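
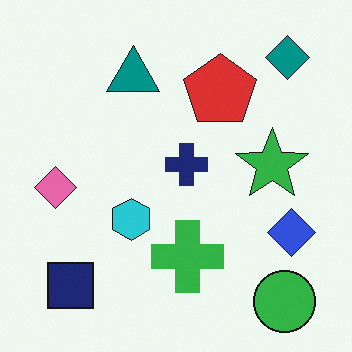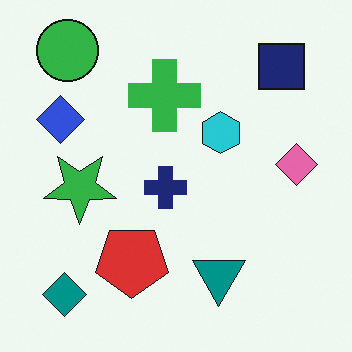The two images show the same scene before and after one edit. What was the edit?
The transformation is: rotated 180°.

The green circle sits in the bottom-right of the first image and the top-left of the second — consistent with a whole-image 180° rotation.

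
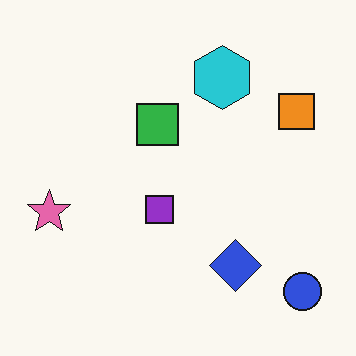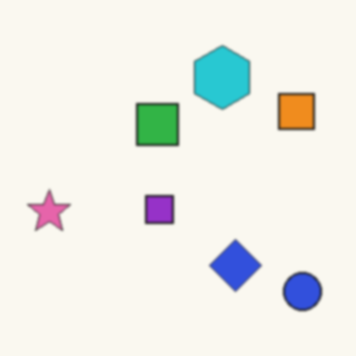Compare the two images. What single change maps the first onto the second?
The image was lightly blurred.

Shape edges and outlines are uniformly softened across the whole image.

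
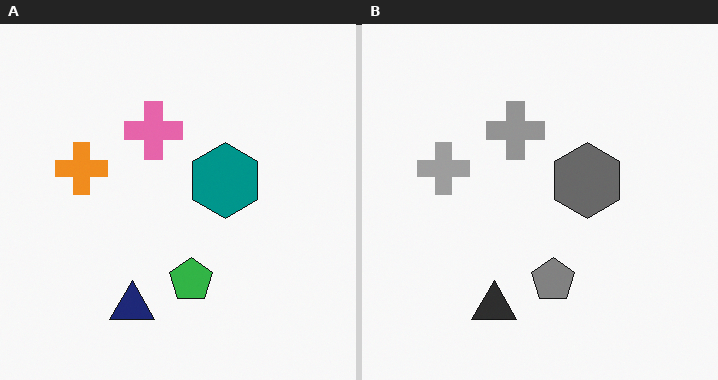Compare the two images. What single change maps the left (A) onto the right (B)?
The right (B) image is the left (A) converted to grayscale.

All color is removed — every shape is now a shade of grey.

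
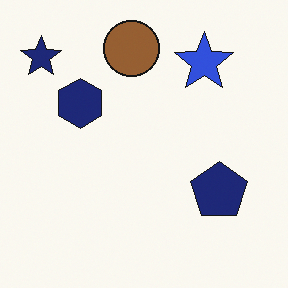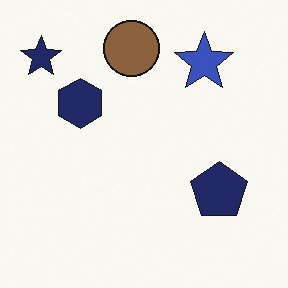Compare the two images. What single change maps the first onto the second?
It was slightly desaturated.

All colors are more muted and greyish — a global saturation change.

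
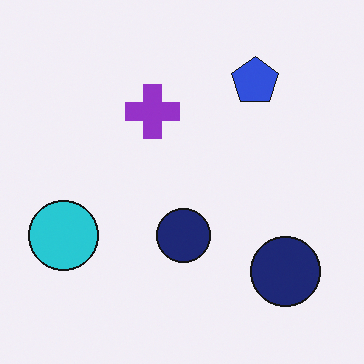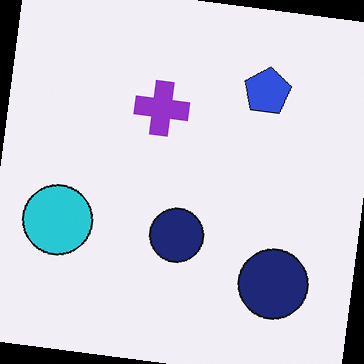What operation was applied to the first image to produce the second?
Rotated clockwise by a few degrees.

Every shape is tilted by the same angle and the image corners show triangular fill wedges — a whole-image rotation by a non-right angle.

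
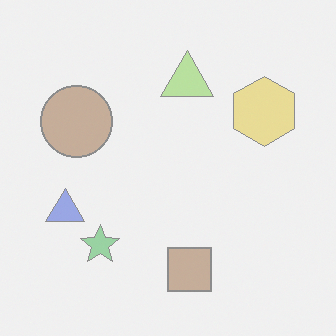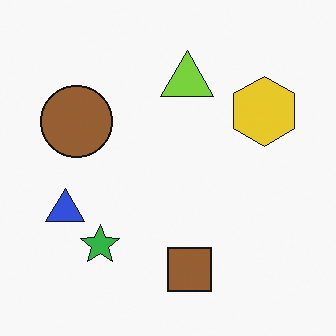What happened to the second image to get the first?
The first image is the second washed out (contrast reduced).

Tones are pushed toward mid-grey across the whole image — a global contrast change.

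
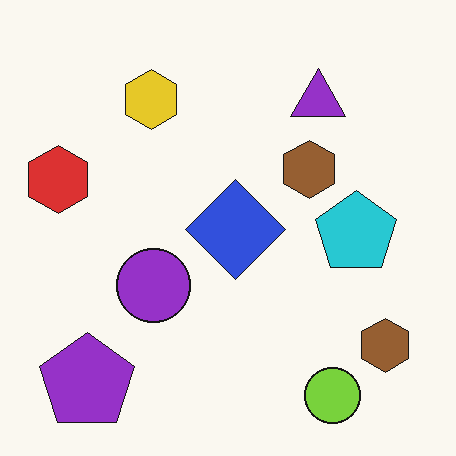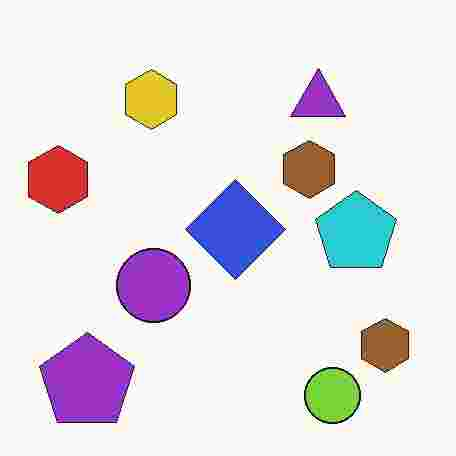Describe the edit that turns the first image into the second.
Heavily JPEG-compressed with obvious blocking artifacts.

Blocky 8×8 compression artifacts appear around shape edges and the flat background shows ringing — characteristic JPEG degradation.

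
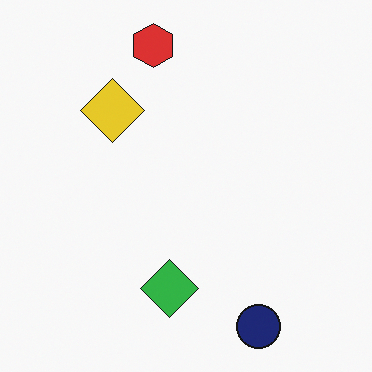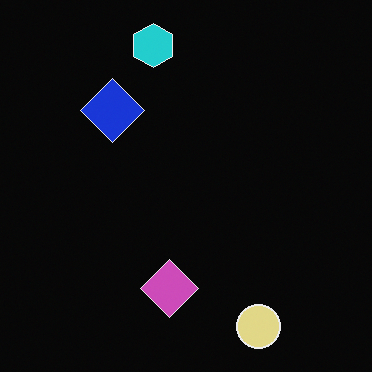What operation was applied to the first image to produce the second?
The image was color-inverted (negative).

The light background has become dark and every shape's color is its complement — a photographic negative.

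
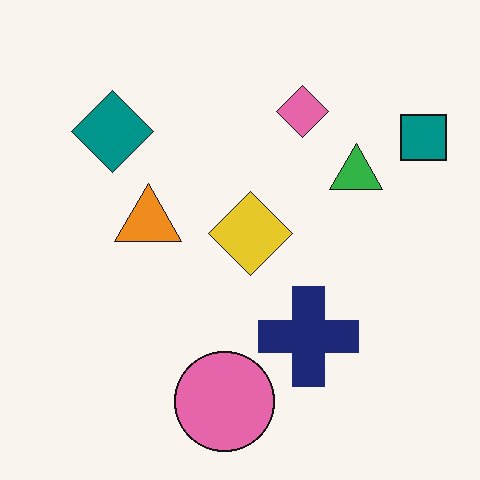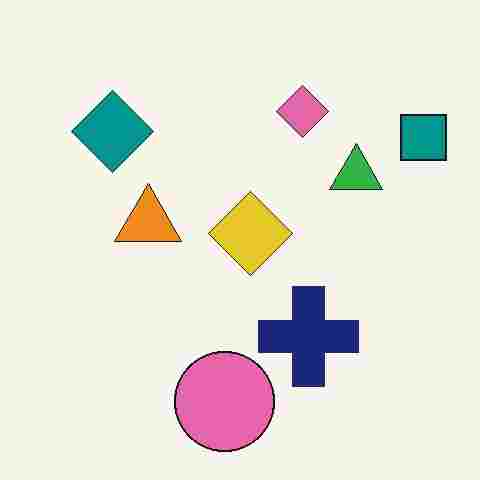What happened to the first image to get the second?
It was degraded with heavy JPEG compression.

Blocky 8×8 compression artifacts appear around shape edges and the flat background shows ringing — characteristic JPEG degradation.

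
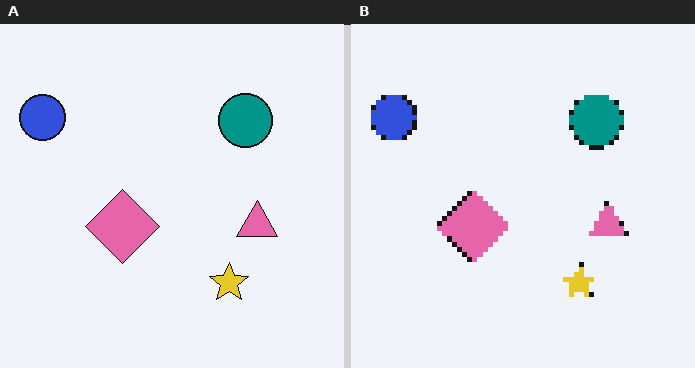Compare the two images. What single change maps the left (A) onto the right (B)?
The image was lightly pixelated (a mild mosaic effect).

Shapes are reduced to large square blocks; fine edges and outlines are lost — a downscale-then-upscale (mosaic) effect.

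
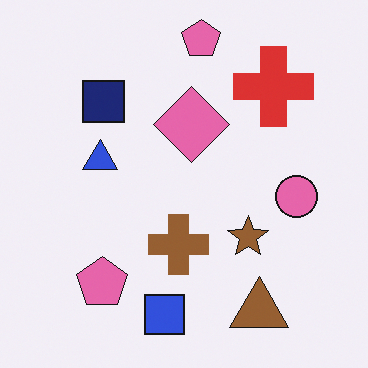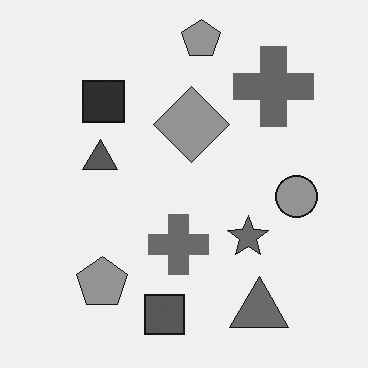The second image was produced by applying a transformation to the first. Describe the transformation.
This is the original image converted to grayscale.

All color is removed — every shape is now a shade of grey.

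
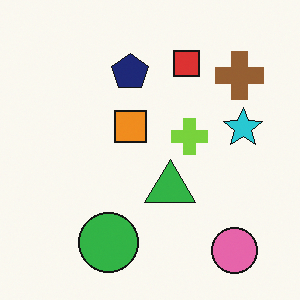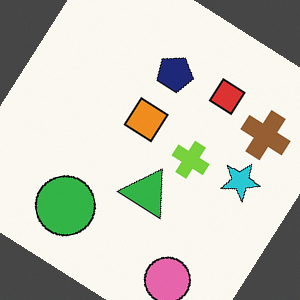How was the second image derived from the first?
Rotated clockwise by a large amount — several tens of degrees.

Every shape is tilted by the same angle and the image corners show triangular fill wedges — a whole-image rotation by a non-right angle.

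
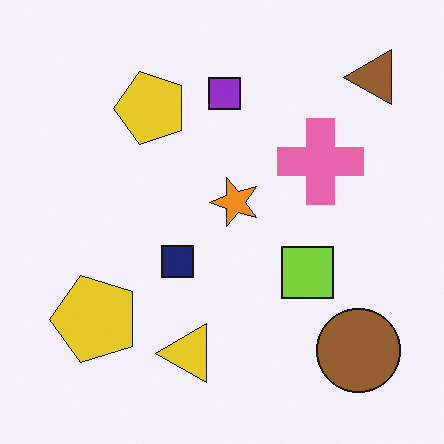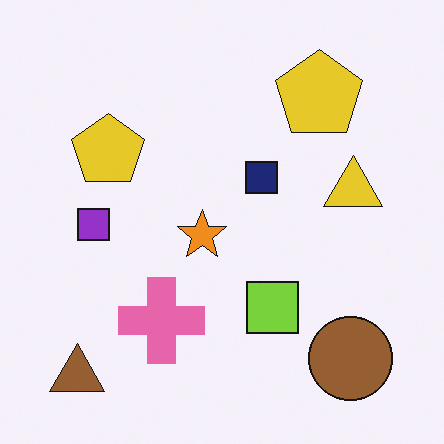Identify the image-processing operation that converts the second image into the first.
The first image is the second transposed (reflected across the top-left ↔ bottom-right diagonal).

Shapes have swapped their row and column positions — what was in the top-right is now in the bottom-left — a diagonal reflection.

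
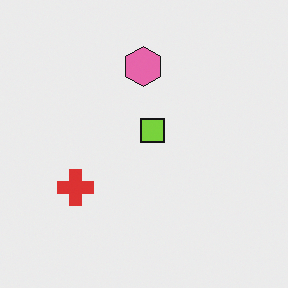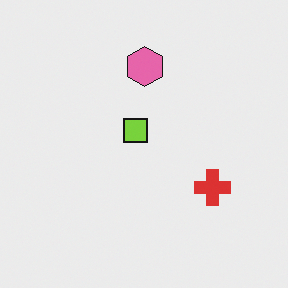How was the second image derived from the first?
This is the original image flipped horizontally (left ↔ right).

The red cross is in the left of the first image and the right of the second — shapes on opposite sides of the vertical midline have swapped in a mirror flip.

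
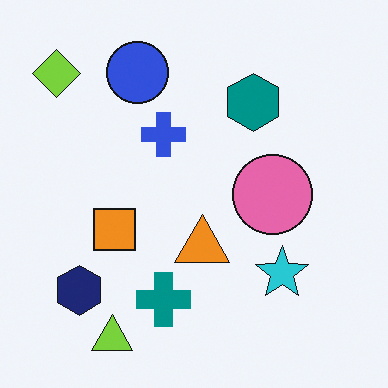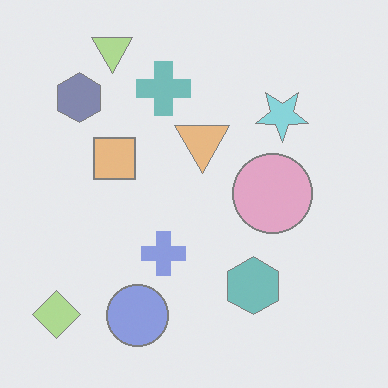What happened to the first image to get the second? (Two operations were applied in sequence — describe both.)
Flipped vertically (top ↔ bottom), then washed out (contrast reduced).

The lime triangle is in the bottom-left of the first image and the top-left of the second — shapes on opposite sides of the horizontal midline have swapped in a mirror flip. Tones are pushed toward mid-grey across the whole image — a global contrast change.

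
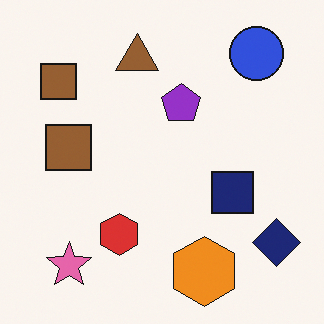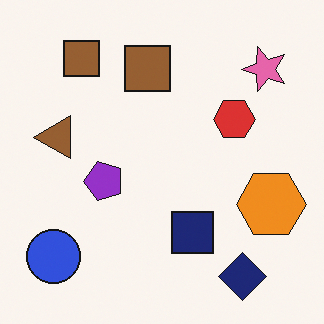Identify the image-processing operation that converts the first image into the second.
The image was transposed (reflected across the top-left ↔ bottom-right diagonal).

Shapes have swapped their row and column positions — what was in the top-right is now in the bottom-left — a diagonal reflection.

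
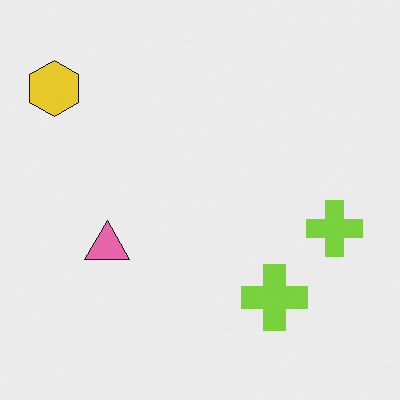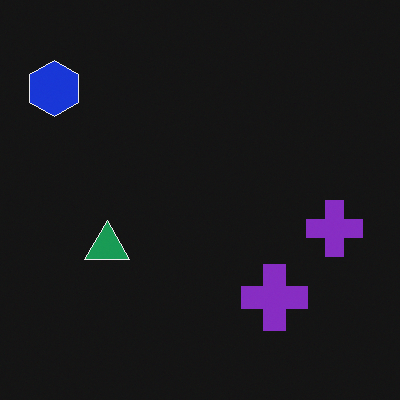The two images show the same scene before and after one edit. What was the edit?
Color-inverted (negative).

The light background has become dark and every shape's color is its complement — a photographic negative.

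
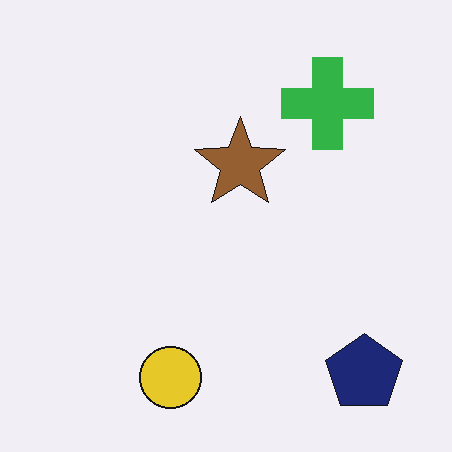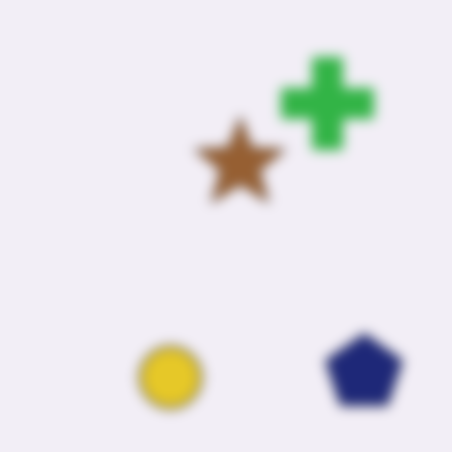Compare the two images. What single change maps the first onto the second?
The second image is the first strongly gaussian-blurred.

Shape edges and outlines are uniformly softened across the whole image.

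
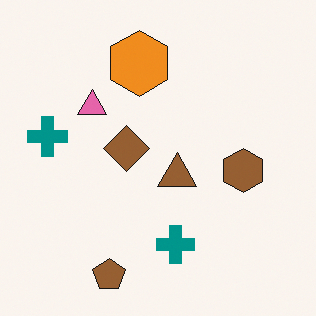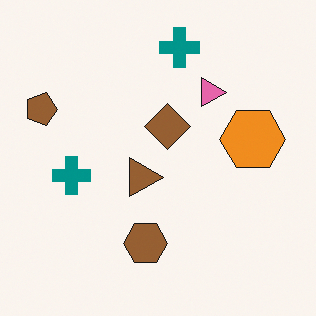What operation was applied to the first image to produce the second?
The second image is the first rotated 90° clockwise.

The brown pentagon sits in the bottom of the first image and the left of the second — consistent with a whole-image 90° clockwise rotation.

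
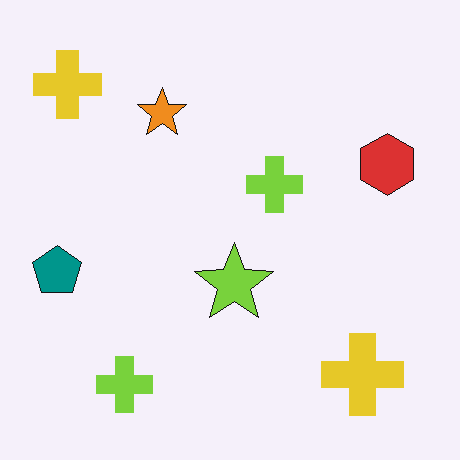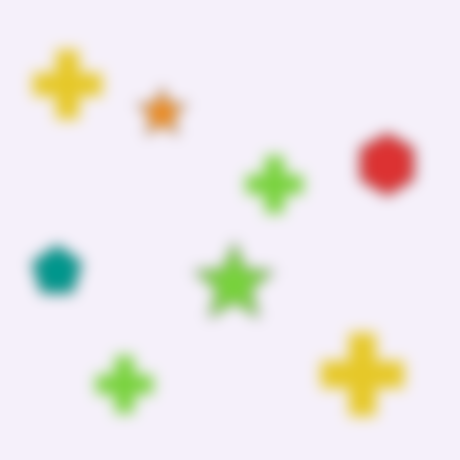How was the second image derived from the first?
It was heavily blurred.

Shape edges and outlines are uniformly softened across the whole image.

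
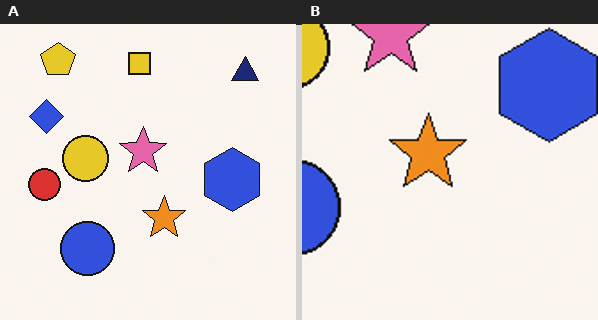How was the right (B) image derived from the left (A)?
Cropped to a noticeably smaller region and rescaled.

The visible shapes are larger and the field of view is narrower; shapes near the original edges may be partly or wholly outside the frame — a crop-and-rescale.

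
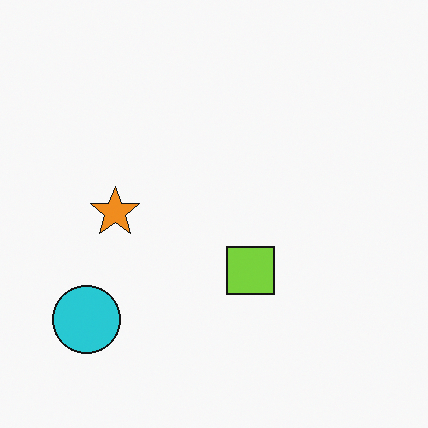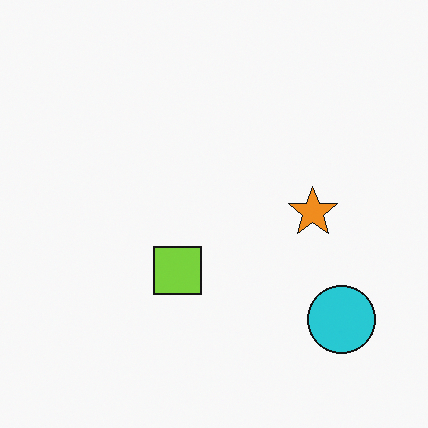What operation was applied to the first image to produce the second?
Flipped horizontally (left ↔ right).

The cyan circle is in the bottom-left of the first image and the bottom-right of the second — shapes on opposite sides of the vertical midline have swapped in a mirror flip.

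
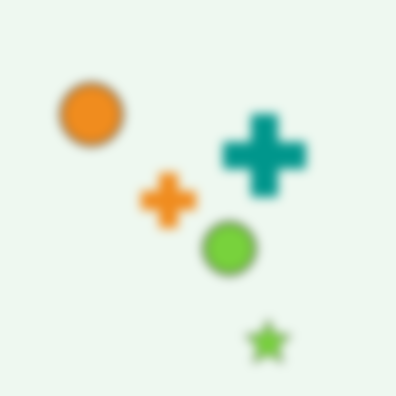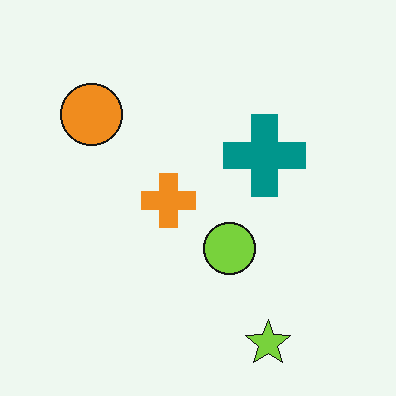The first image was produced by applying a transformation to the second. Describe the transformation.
It was strongly gaussian-blurred.

Shape edges and outlines are uniformly softened across the whole image.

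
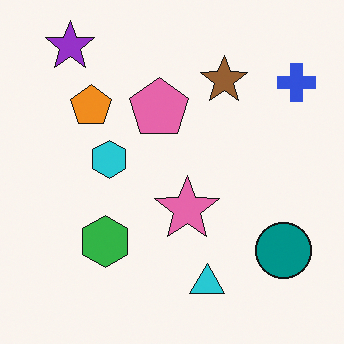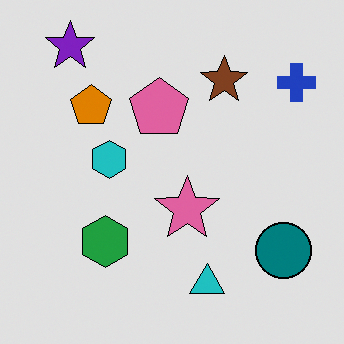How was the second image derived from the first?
It was posterized to a reduced palette.

Each flat color has snapped to a coarser quantized level — most visibly, the near-white background has dropped to a flat grey.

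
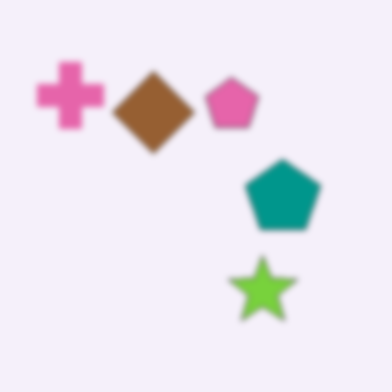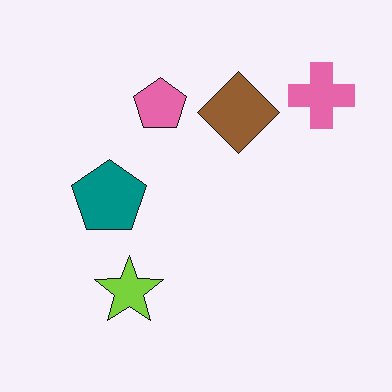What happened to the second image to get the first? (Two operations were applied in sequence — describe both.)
The first image is the second flipped horizontally (left ↔ right), then moderately blurred.

The pink cross is in the top-right of the second image and the top-left of the first — shapes on opposite sides of the vertical midline have swapped in a mirror flip. Shape edges and outlines are uniformly softened across the whole image.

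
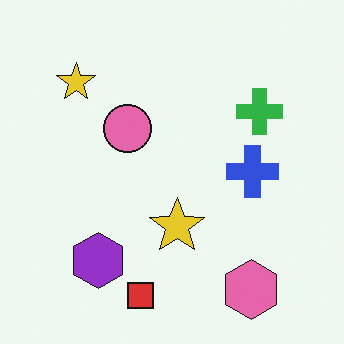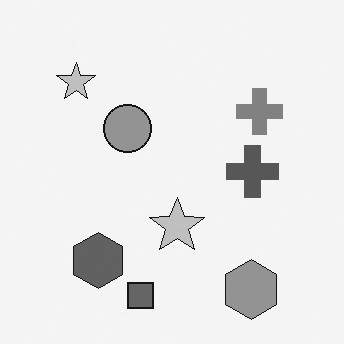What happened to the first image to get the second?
The transformation is: converted to grayscale.

All color is removed — every shape is now a shade of grey.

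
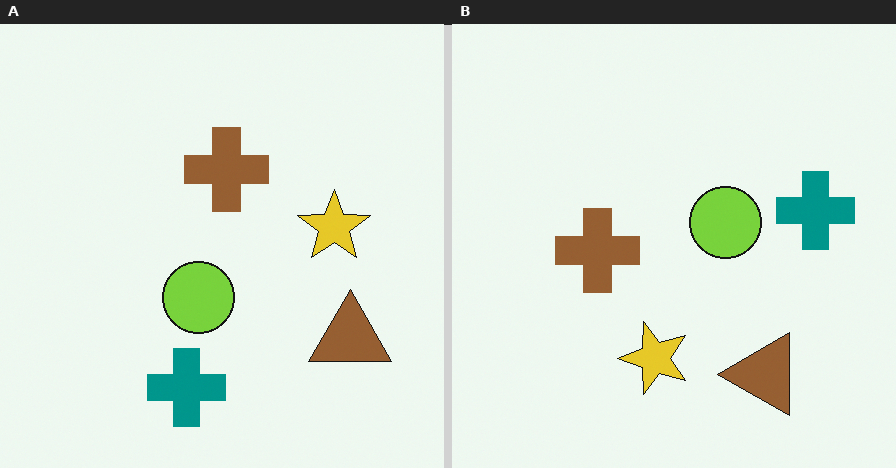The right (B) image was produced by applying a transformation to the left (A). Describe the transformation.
Transposed (reflected across the top-left ↔ bottom-right diagonal).

Shapes have swapped their row and column positions — what was in the top-right is now in the bottom-left — a diagonal reflection.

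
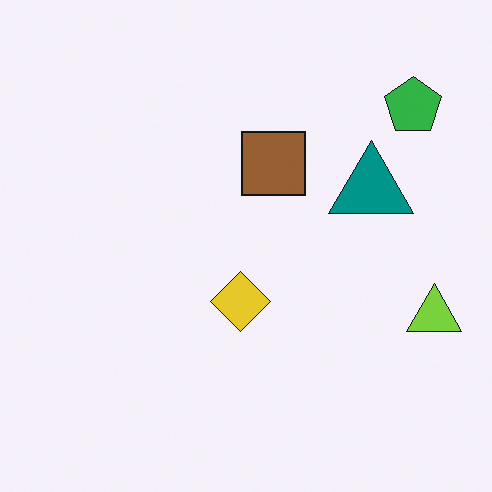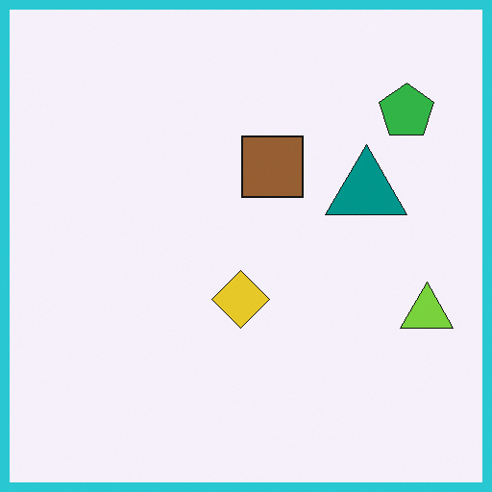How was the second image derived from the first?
The transformation is: framed with a cyan border.

A solid cyan frame runs around the edge of the second image, with the content slightly shrunk inside it.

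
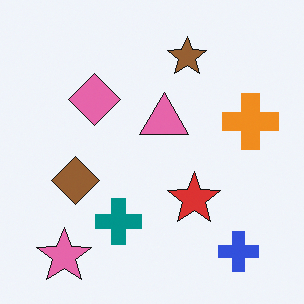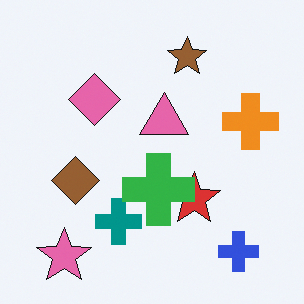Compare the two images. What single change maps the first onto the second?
This is the original image overlaid with an additional green cross.

A green cross appears in the second image that is absent from the first.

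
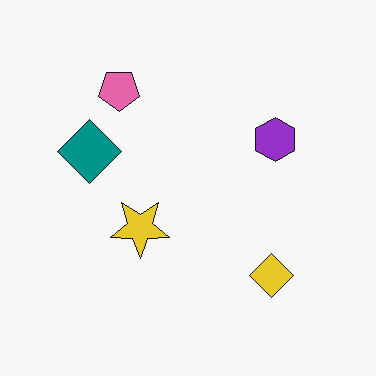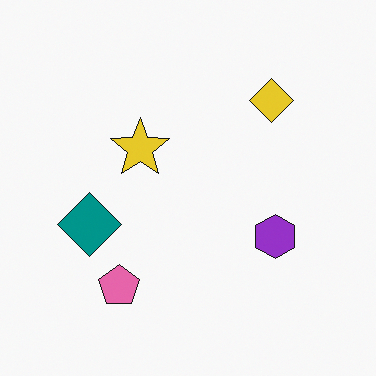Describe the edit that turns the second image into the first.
Flipped vertically (top ↔ bottom).

The pink pentagon is in the bottom-left of the second image and the top-left of the first — shapes on opposite sides of the horizontal midline have swapped in a mirror flip.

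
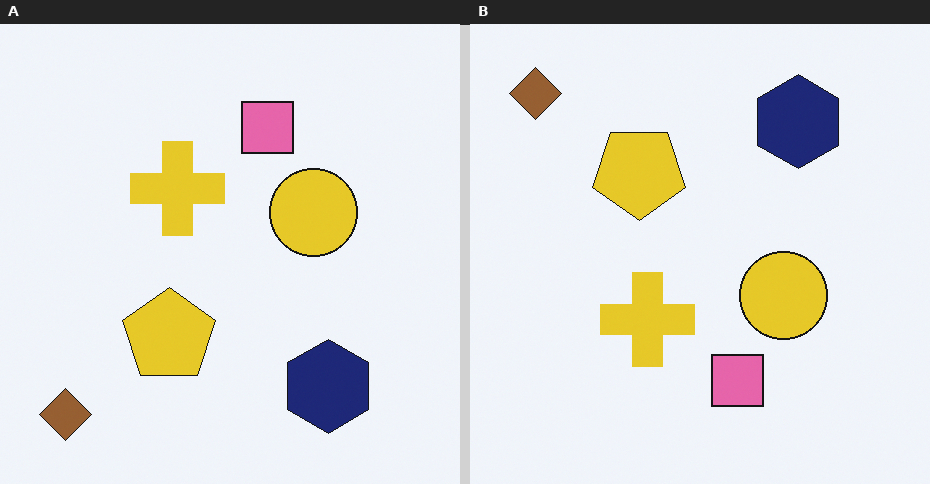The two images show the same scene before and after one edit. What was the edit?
The transformation is: flipped vertically (top ↔ bottom).

The brown diamond is in the bottom-left of the left (A) image and the top-left of the right (B) — shapes on opposite sides of the horizontal midline have swapped in a mirror flip.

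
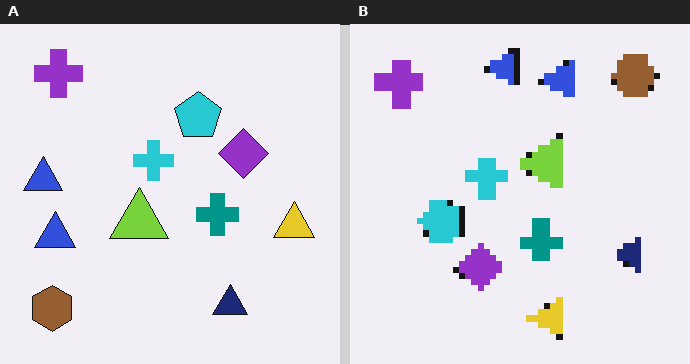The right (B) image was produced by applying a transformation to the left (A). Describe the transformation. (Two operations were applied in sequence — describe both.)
This is the original image moderately pixelated, then transposed (reflected across the top-left ↔ bottom-right diagonal).

Shapes are reduced to large square blocks; fine edges and outlines are lost — a downscale-then-upscale (mosaic) effect. Shapes have swapped their row and column positions — what was in the top-right is now in the bottom-left — a diagonal reflection.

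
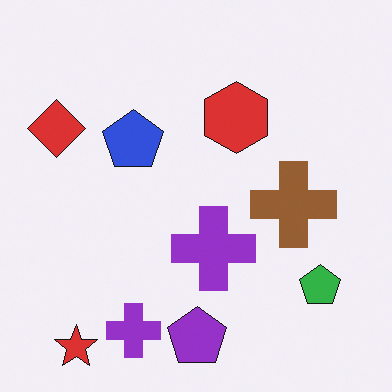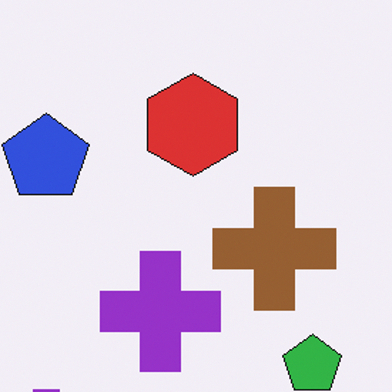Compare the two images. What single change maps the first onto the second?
The image was cropped to a modestly smaller region and rescaled.

The visible shapes are larger and the field of view is narrower; shapes near the original edges may be partly or wholly outside the frame — a crop-and-rescale.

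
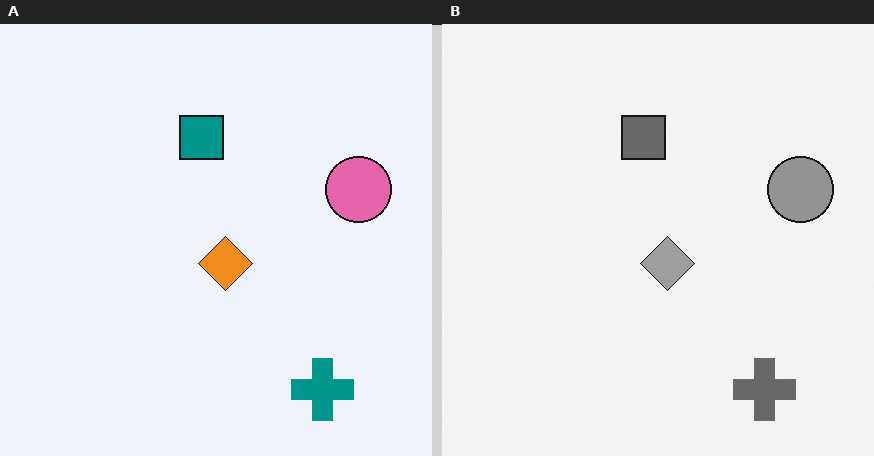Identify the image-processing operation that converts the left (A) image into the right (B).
The transformation is: converted to grayscale.

All color is removed — every shape is now a shade of grey.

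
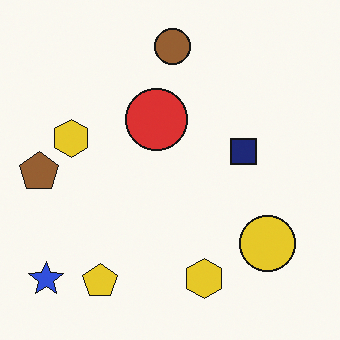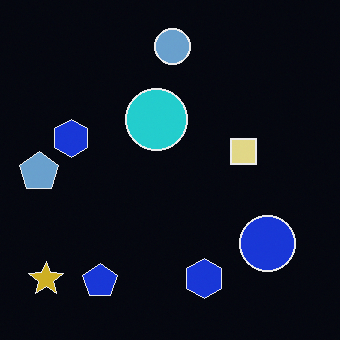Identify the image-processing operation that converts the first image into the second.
The transformation is: color-inverted (negative).

The light background has become dark and every shape's color is its complement — a photographic negative.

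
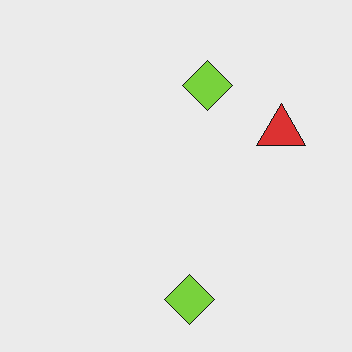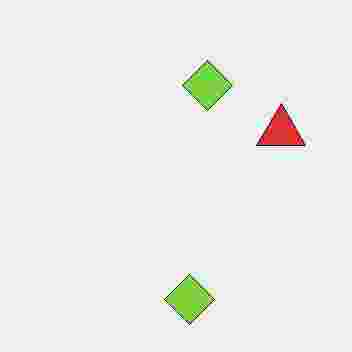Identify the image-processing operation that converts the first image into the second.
It was heavily JPEG-compressed with obvious blocking artifacts.

Blocky 8×8 compression artifacts appear around shape edges and the flat background shows ringing — characteristic JPEG degradation.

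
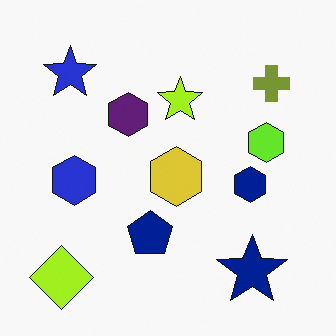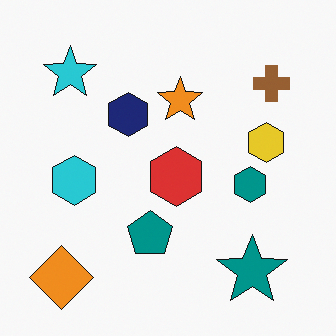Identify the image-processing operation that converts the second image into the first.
The transformation is: hue-shifted by a small amount.

Every shape's color has rotated by the same amount around the hue wheel — a uniform hue shift.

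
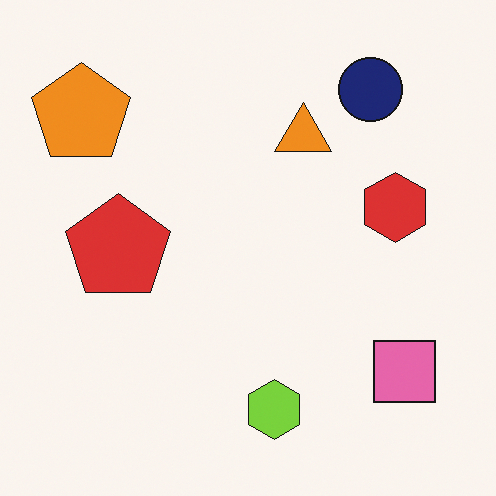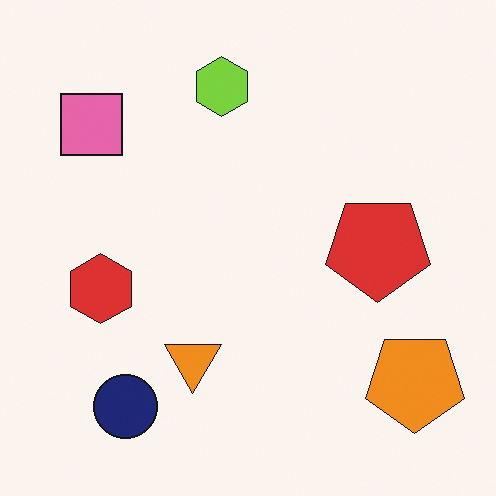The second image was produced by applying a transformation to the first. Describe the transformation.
The transformation is: rotated 180°.

The orange pentagon sits in the top-left of the first image and the bottom-right of the second — consistent with a whole-image 180° rotation.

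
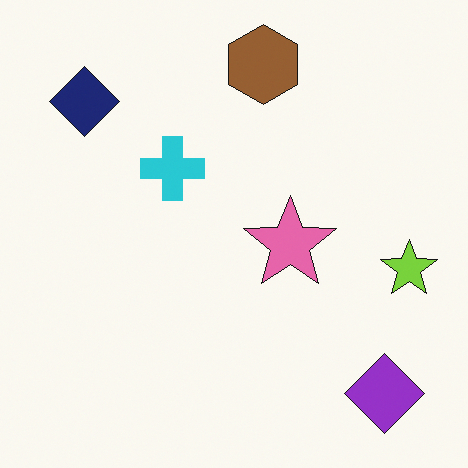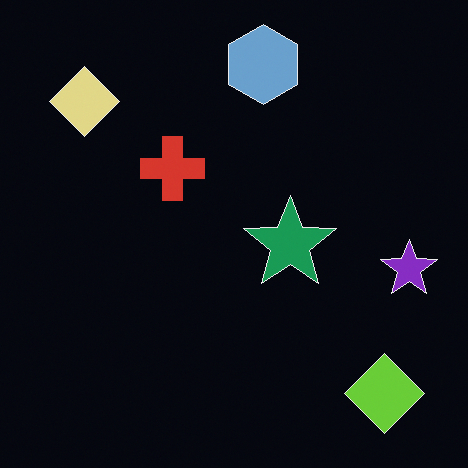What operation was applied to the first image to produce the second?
The image was color-inverted (negative).

The light background has become dark and every shape's color is its complement — a photographic negative.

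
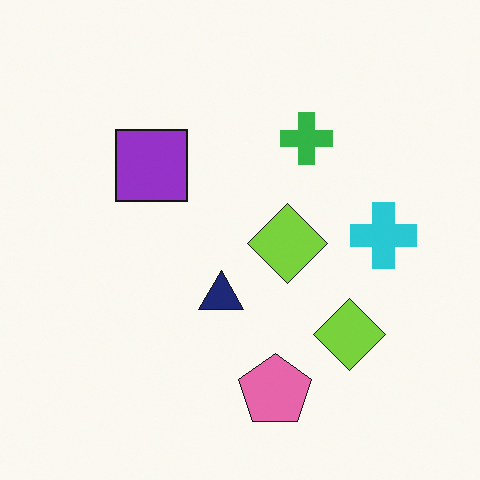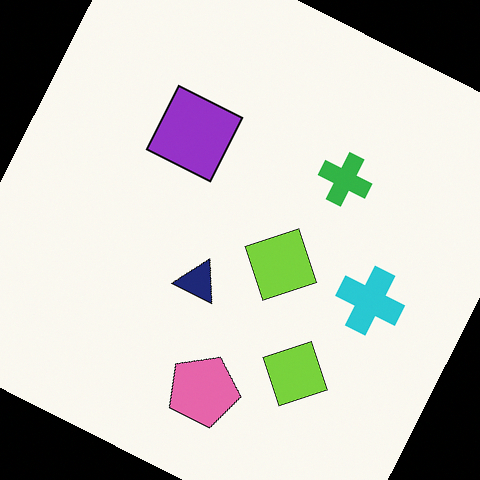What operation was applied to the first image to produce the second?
The image was rotated clockwise by a moderate amount.

Every shape is tilted by the same angle and the image corners show triangular fill wedges — a whole-image rotation by a non-right angle.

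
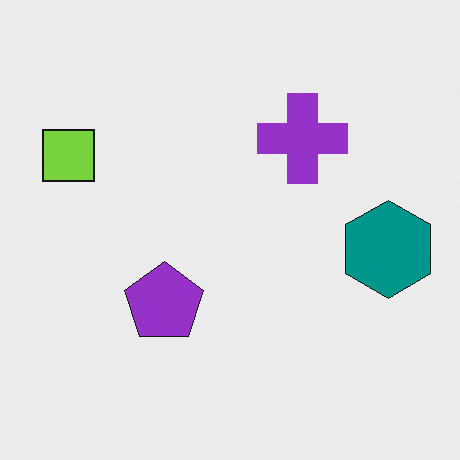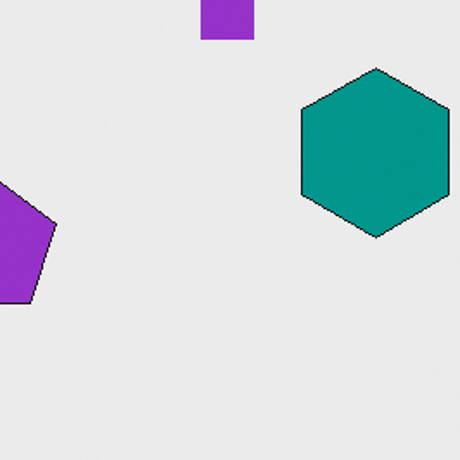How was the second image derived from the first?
The image was cropped to a noticeably smaller region and rescaled.

The visible shapes are larger and the field of view is narrower; shapes near the original edges may be partly or wholly outside the frame — a crop-and-rescale.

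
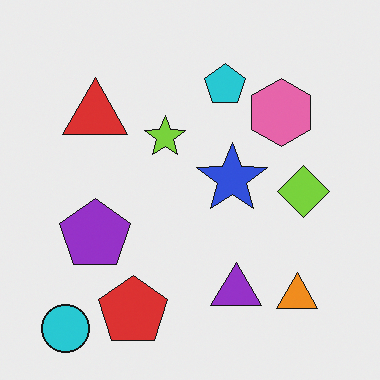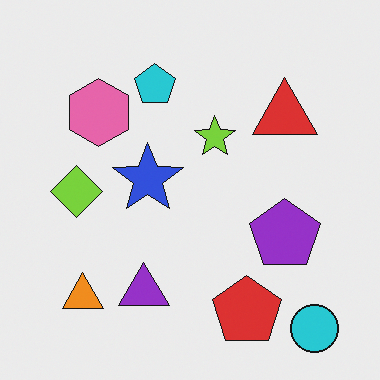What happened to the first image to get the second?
The second image is the first flipped horizontally (left ↔ right).

The cyan circle is in the bottom-left of the first image and the bottom-right of the second — shapes on opposite sides of the vertical midline have swapped in a mirror flip.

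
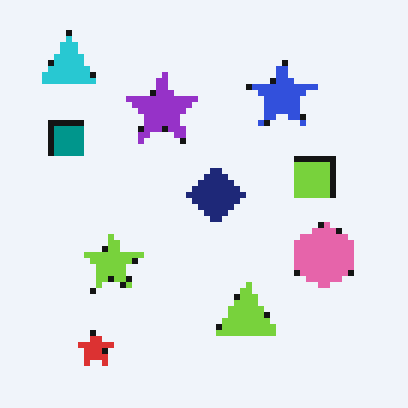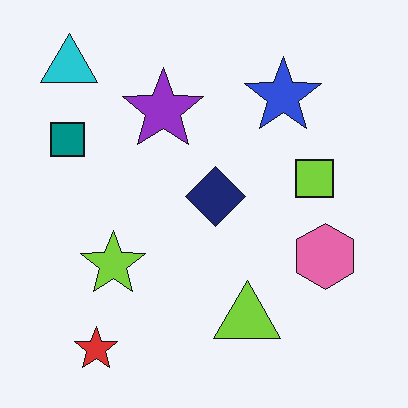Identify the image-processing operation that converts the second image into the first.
The transformation is: moderately pixelated.

Shapes are reduced to large square blocks; fine edges and outlines are lost — a downscale-then-upscale (mosaic) effect.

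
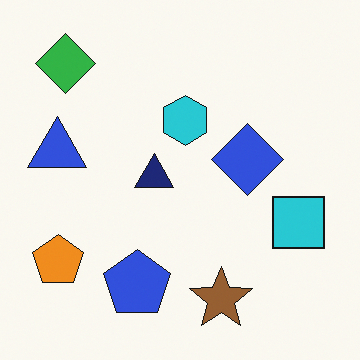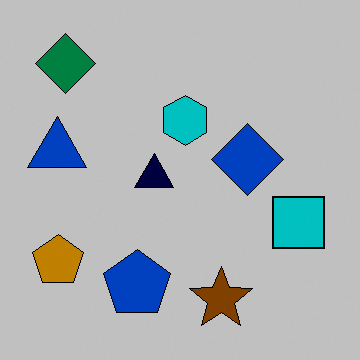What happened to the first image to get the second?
The image was heavily posterized to just a handful of flat colors.

Each flat color has snapped to a coarser quantized level — most visibly, the near-white background has dropped to a flat grey.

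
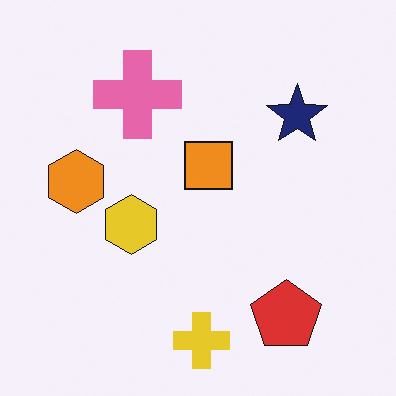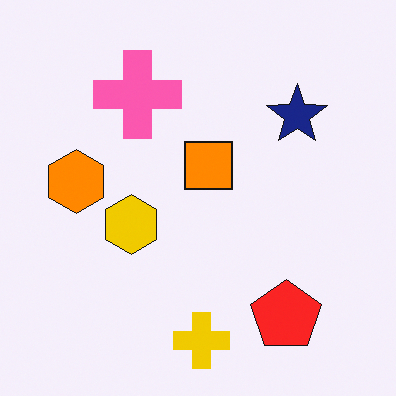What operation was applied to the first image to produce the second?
The image was slightly oversaturated.

All colors are more vivid — a global saturation change.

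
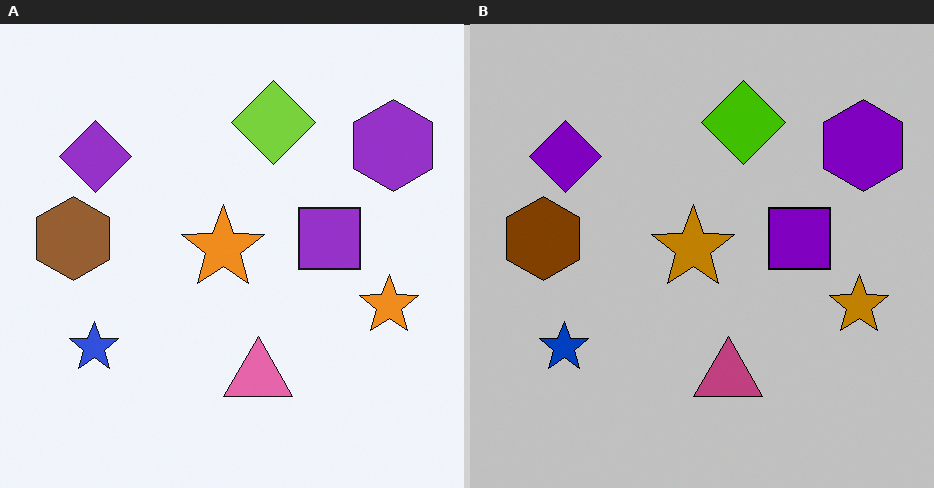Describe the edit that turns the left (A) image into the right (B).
The right (B) image is the left (A) aggressively posterized.

Each flat color has snapped to a coarser quantized level — most visibly, the near-white background has dropped to a flat grey.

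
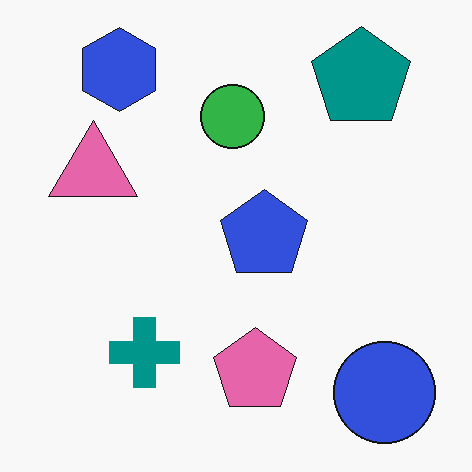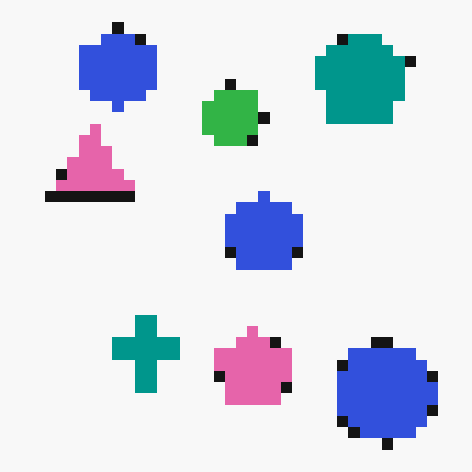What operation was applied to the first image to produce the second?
Heavily pixelated into large blocks.

Shapes are reduced to large square blocks; fine edges and outlines are lost — a downscale-then-upscale (mosaic) effect.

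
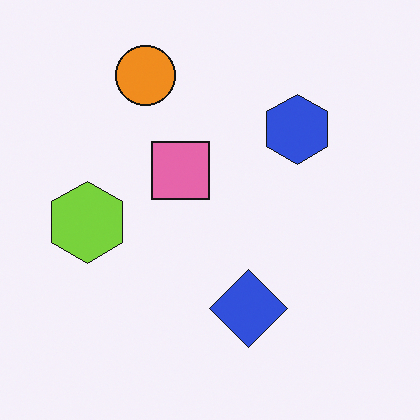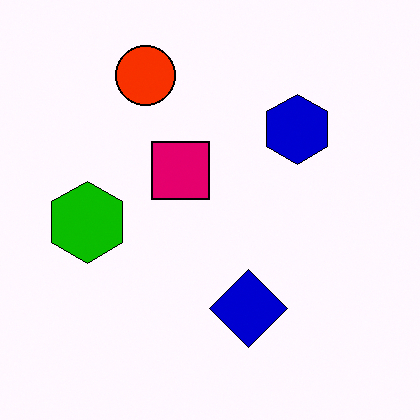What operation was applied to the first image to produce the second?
It was given much higher contrast.

Tones are pushed away from mid-grey across the whole image — a global contrast change.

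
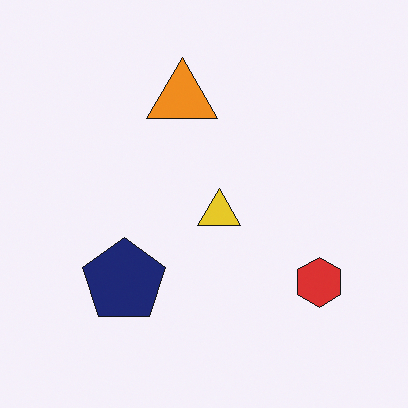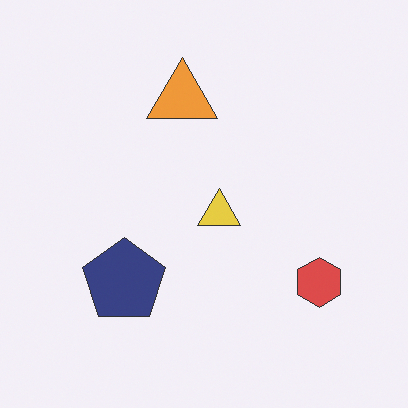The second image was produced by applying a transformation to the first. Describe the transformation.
This is the original image given slightly reduced contrast.

Tones are pushed toward mid-grey across the whole image — a global contrast change.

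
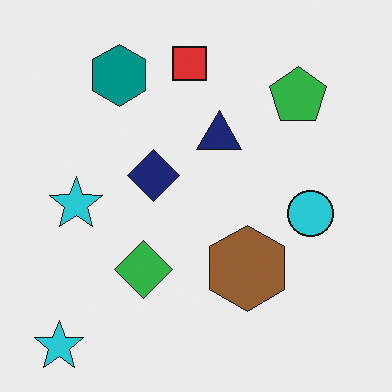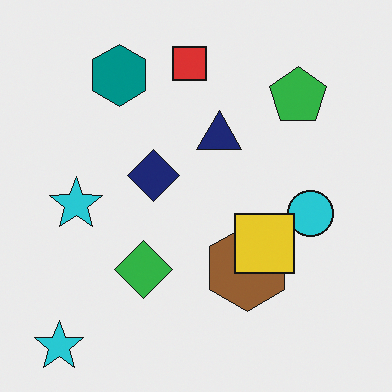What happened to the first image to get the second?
The image was overlaid with an additional yellow square.

A yellow square appears in the second image that is absent from the first.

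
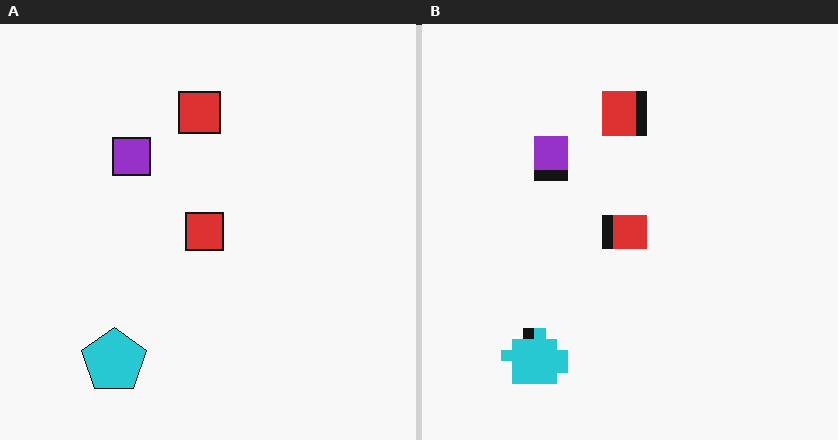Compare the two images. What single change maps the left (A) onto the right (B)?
This is the original image coarsely pixelated.

Shapes are reduced to large square blocks; fine edges and outlines are lost — a downscale-then-upscale (mosaic) effect.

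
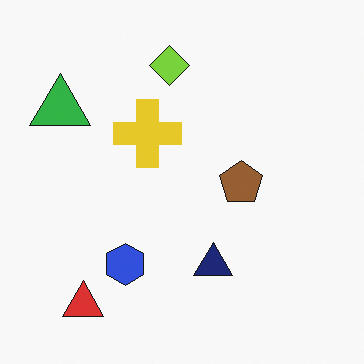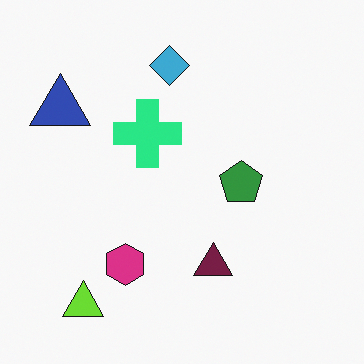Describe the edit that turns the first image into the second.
The image was hue-shifted noticeably.

Every shape's color has rotated by the same amount around the hue wheel — a uniform hue shift.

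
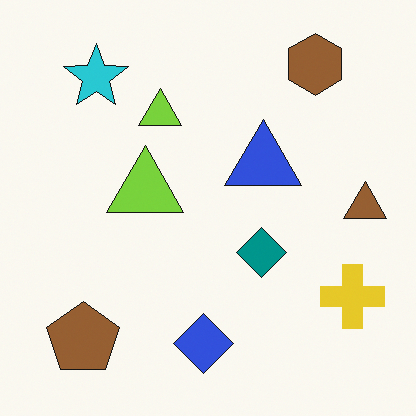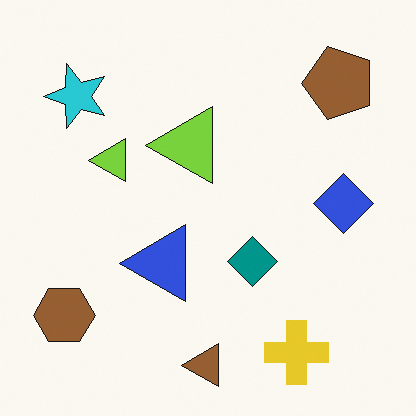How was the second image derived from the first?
The transformation is: transposed (reflected across the top-left ↔ bottom-right diagonal).

Shapes have swapped their row and column positions — what was in the top-right is now in the bottom-left — a diagonal reflection.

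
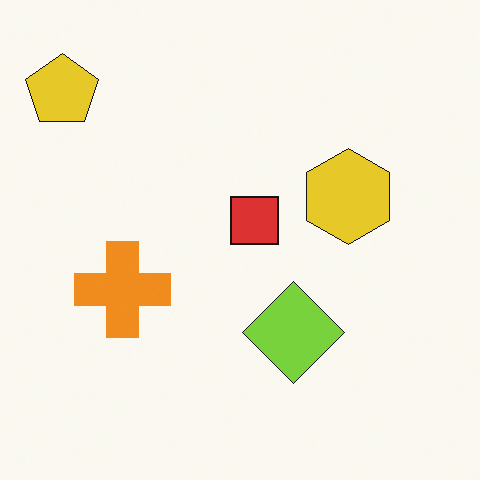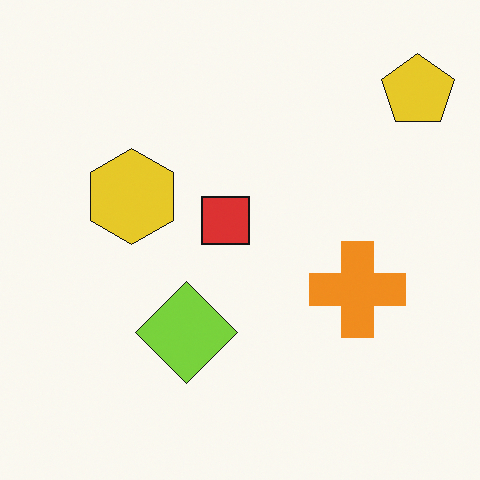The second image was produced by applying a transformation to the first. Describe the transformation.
Flipped horizontally (left ↔ right).

The yellow pentagon is in the top-left of the first image and the top-right of the second — shapes on opposite sides of the vertical midline have swapped in a mirror flip.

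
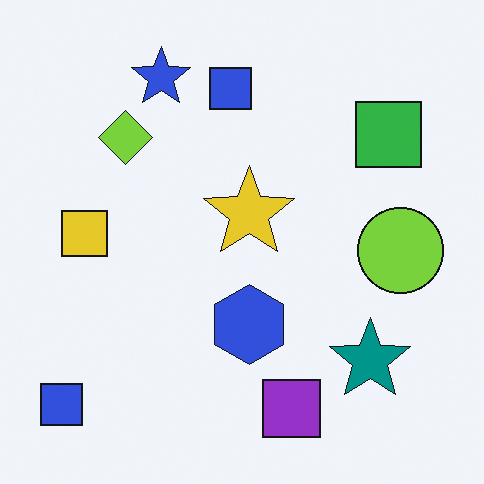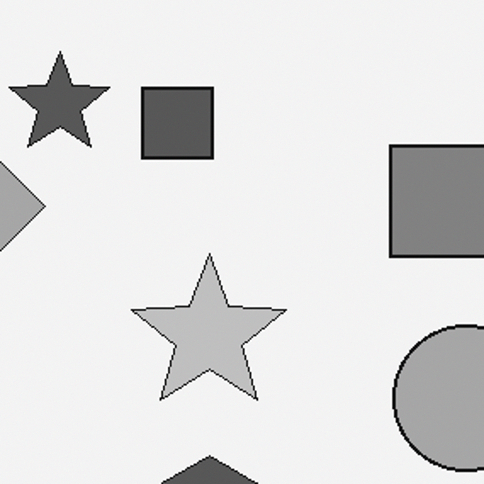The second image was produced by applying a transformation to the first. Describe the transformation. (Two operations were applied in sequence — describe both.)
The image was converted to grayscale, then cropped tightly and scaled back up.

All color is removed — every shape is now a shade of grey. The visible shapes are larger and the field of view is narrower; shapes near the original edges may be partly or wholly outside the frame — a crop-and-rescale.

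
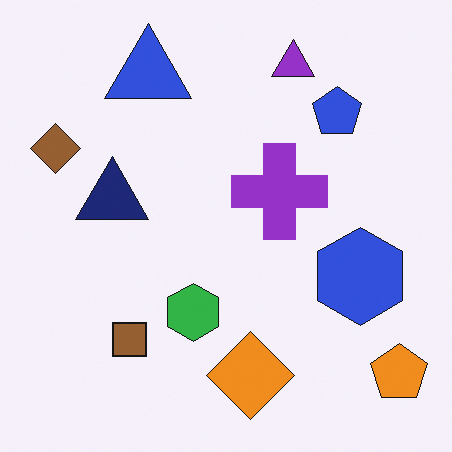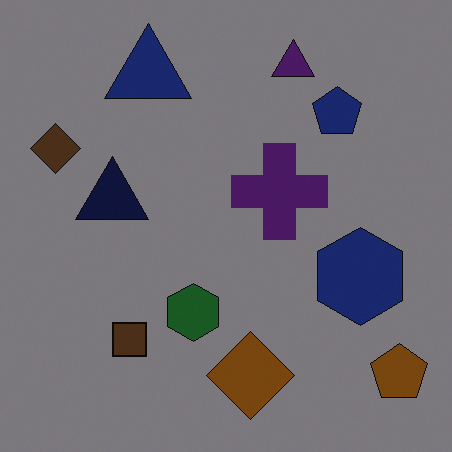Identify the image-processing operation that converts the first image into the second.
The second image is the first substantially darkened.

Every pixel — background and shapes alike — is uniformly darkened.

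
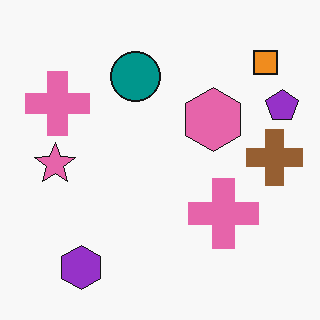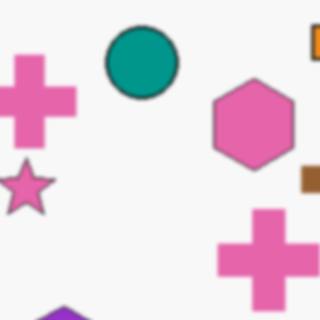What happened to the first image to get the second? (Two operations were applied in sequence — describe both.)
Given a subtle gaussian blur, then cropped slightly and scaled back up.

Shape edges and outlines are uniformly softened across the whole image. The visible shapes are larger and the field of view is narrower; shapes near the original edges may be partly or wholly outside the frame — a crop-and-rescale.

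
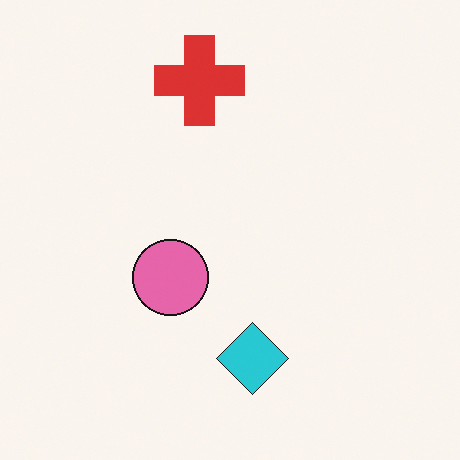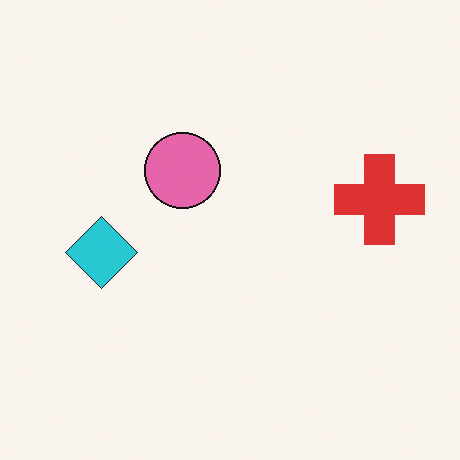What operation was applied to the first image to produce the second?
The image was rotated 90° clockwise.

The red cross sits in the top of the first image and the right of the second — consistent with a whole-image 90° clockwise rotation.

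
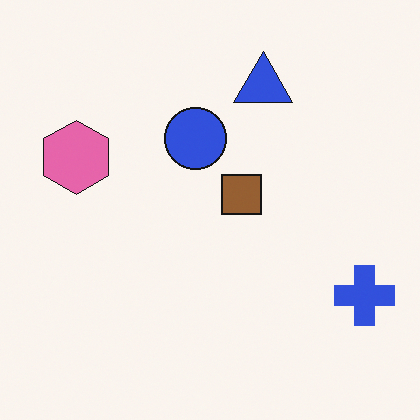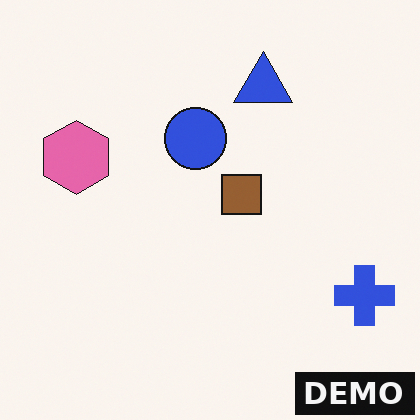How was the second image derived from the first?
The transformation is: watermarked with the text "DEMO" in the lower-right corner.

A dark label reading "DEMO" appears in the lower-right corner.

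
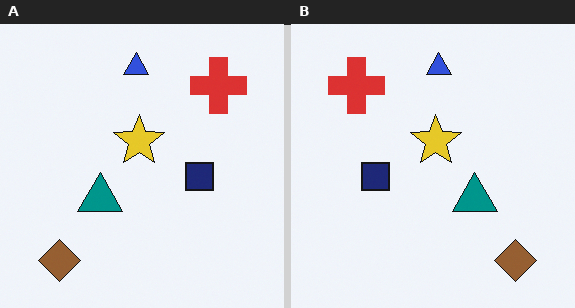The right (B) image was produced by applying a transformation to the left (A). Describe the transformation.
Flipped horizontally (left ↔ right).

The brown diamond is in the bottom-left of the left (A) image and the bottom-right of the right (B) — shapes on opposite sides of the vertical midline have swapped in a mirror flip.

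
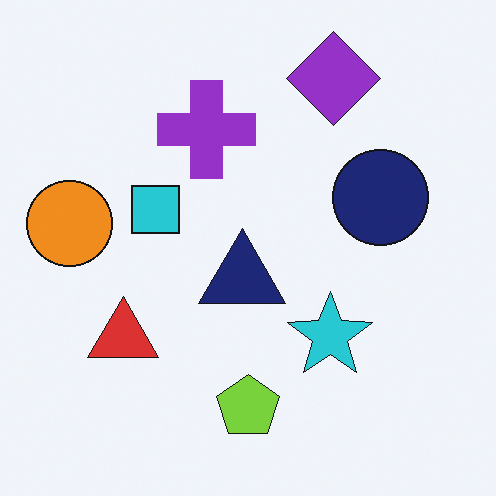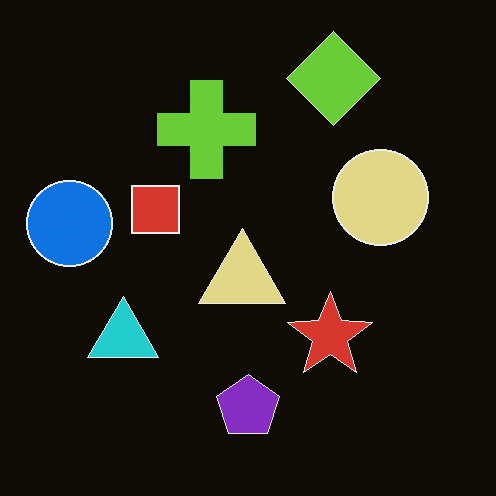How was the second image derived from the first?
The second image is the first color-inverted (negative).

The light background has become dark and every shape's color is its complement — a photographic negative.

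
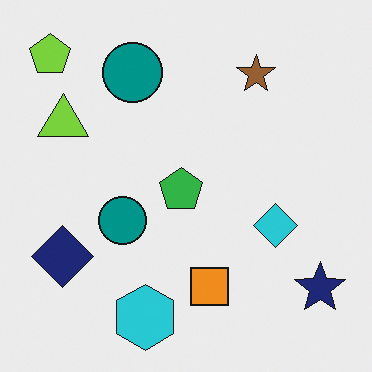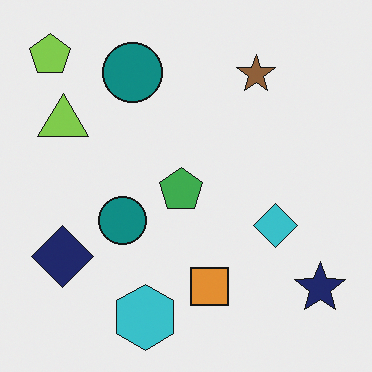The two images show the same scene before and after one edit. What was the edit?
It was slightly desaturated.

All colors are more muted and greyish — a global saturation change.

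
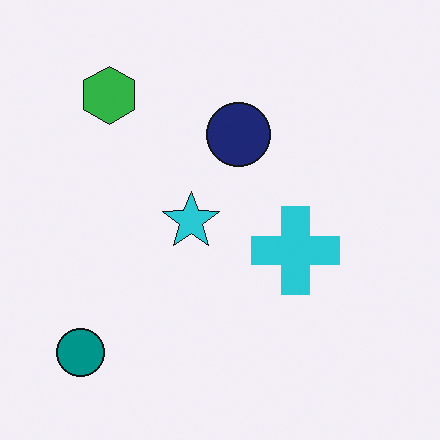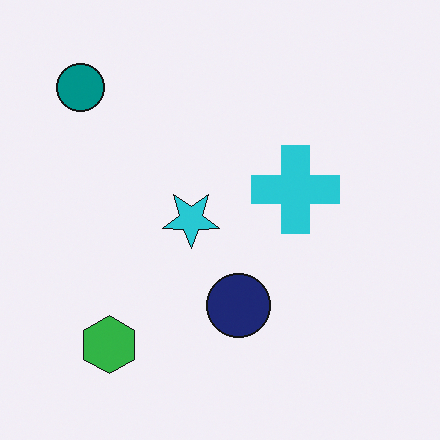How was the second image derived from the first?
Flipped vertically (top ↔ bottom).

The teal circle is in the bottom-left of the first image and the top-left of the second — shapes on opposite sides of the horizontal midline have swapped in a mirror flip.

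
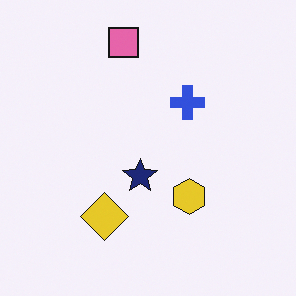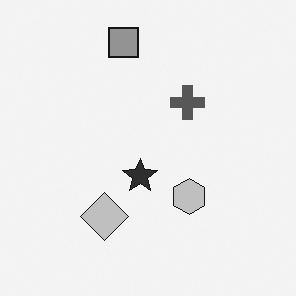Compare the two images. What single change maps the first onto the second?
The transformation is: converted to grayscale.

All color is removed — every shape is now a shade of grey.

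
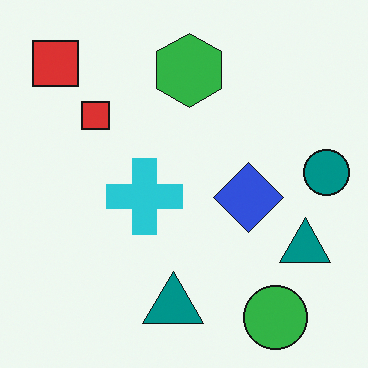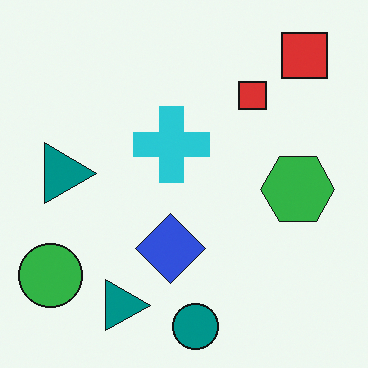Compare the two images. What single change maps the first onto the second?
It was rotated 90° clockwise.

The green circle sits in the bottom-right of the first image and the bottom-left of the second — consistent with a whole-image 90° clockwise rotation.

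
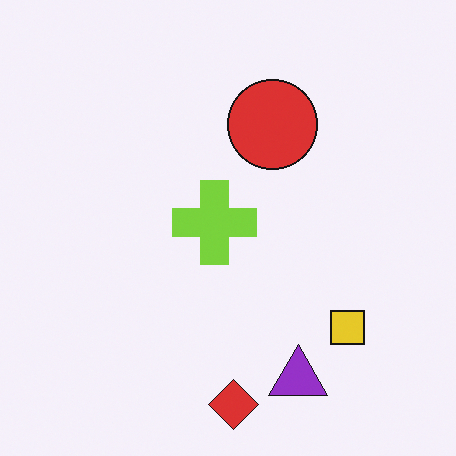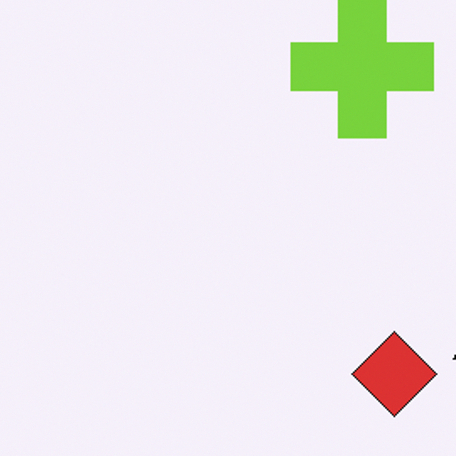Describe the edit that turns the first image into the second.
It was cropped to a noticeably smaller region and rescaled.

The visible shapes are larger and the field of view is narrower; shapes near the original edges may be partly or wholly outside the frame — a crop-and-rescale.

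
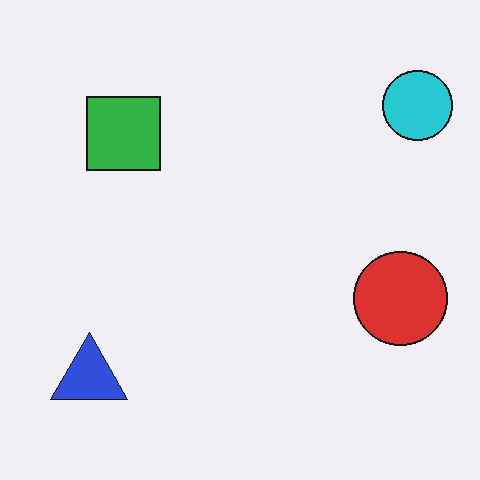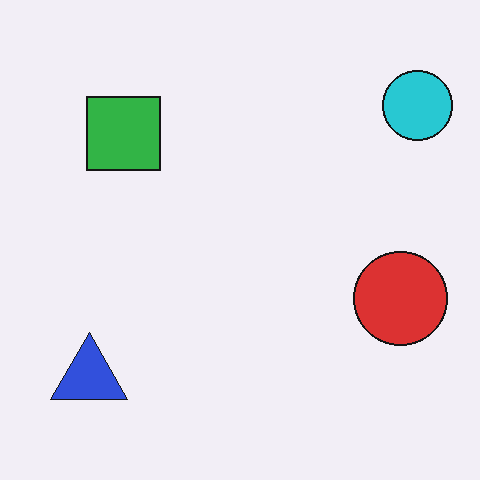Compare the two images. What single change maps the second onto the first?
This is the original image given moderate JPEG compression.

Blocky 8×8 compression artifacts appear around shape edges and the flat background shows ringing — characteristic JPEG degradation.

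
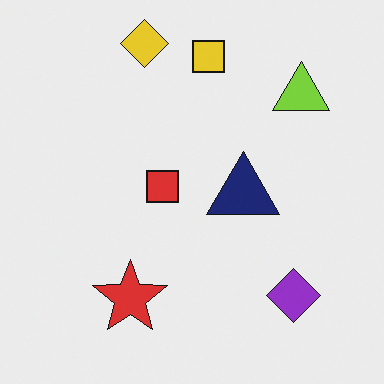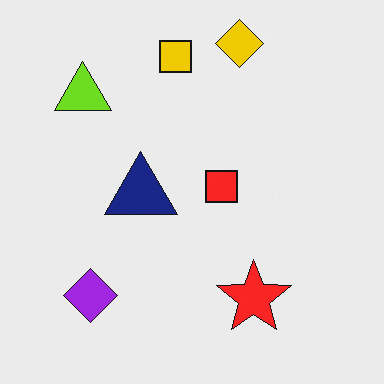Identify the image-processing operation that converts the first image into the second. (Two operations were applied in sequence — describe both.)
The image was flipped horizontally (left ↔ right), then slightly oversaturated.

The lime triangle is in the top-right of the first image and the top-left of the second — shapes on opposite sides of the vertical midline have swapped in a mirror flip. All colors are more vivid — a global saturation change.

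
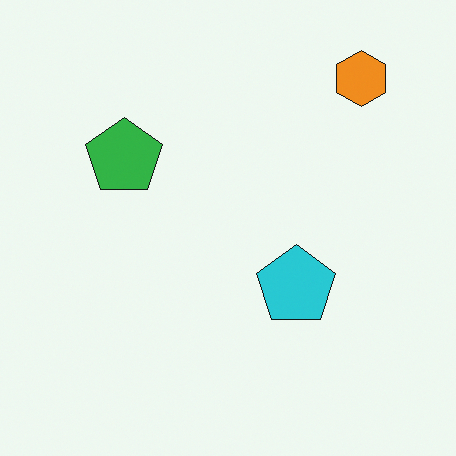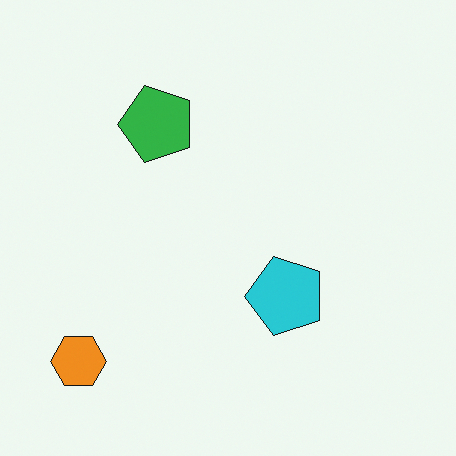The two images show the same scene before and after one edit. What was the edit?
The image was transposed (reflected across the top-left ↔ bottom-right diagonal).

Shapes have swapped their row and column positions — what was in the top-right is now in the bottom-left — a diagonal reflection.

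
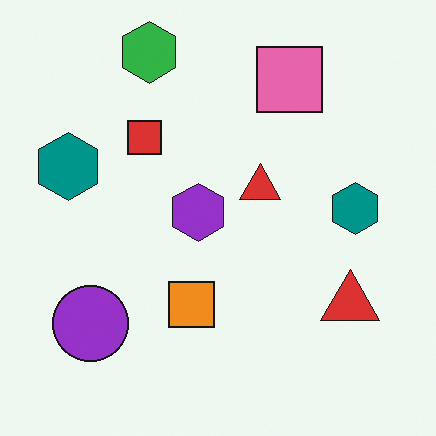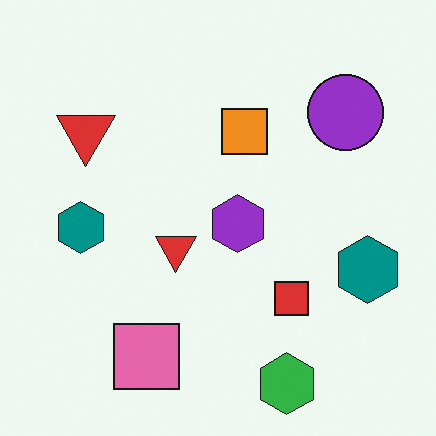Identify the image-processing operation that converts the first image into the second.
Rotated 180°.

The green hexagon sits in the top of the first image and the bottom of the second — consistent with a whole-image 180° rotation.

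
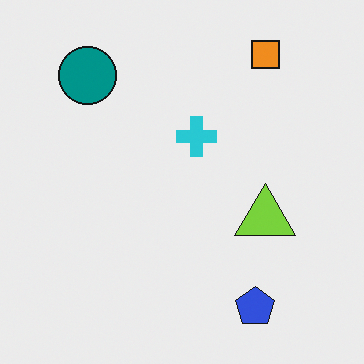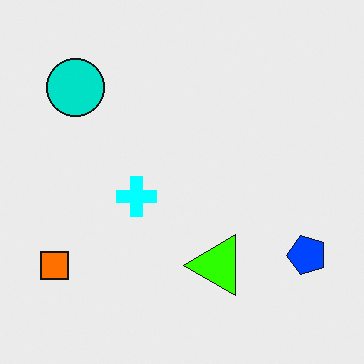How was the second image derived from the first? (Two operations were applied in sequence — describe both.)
The transformation is: made much more vivid (saturation change), then transposed (reflected across the top-left ↔ bottom-right diagonal).

All colors are more vivid — a global saturation change. Shapes have swapped their row and column positions — what was in the top-right is now in the bottom-left — a diagonal reflection.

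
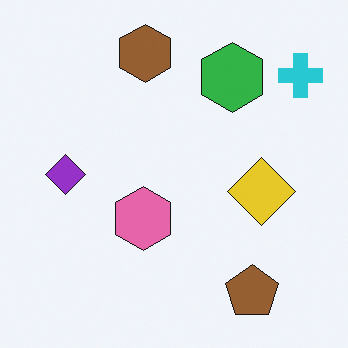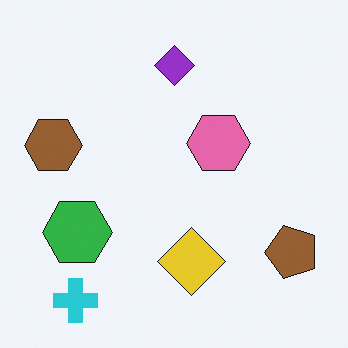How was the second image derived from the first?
This is the original image transposed (reflected across the top-left ↔ bottom-right diagonal).

Shapes have swapped their row and column positions — what was in the top-right is now in the bottom-left — a diagonal reflection.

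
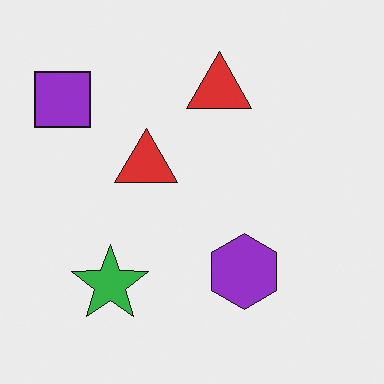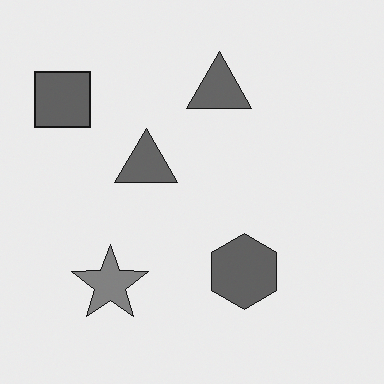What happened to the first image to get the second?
The transformation is: converted to grayscale.

All color is removed — every shape is now a shade of grey.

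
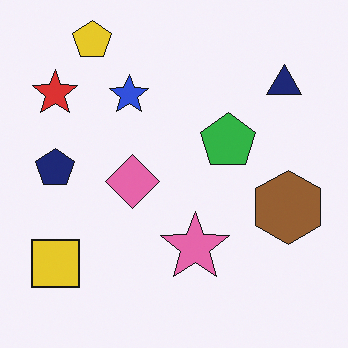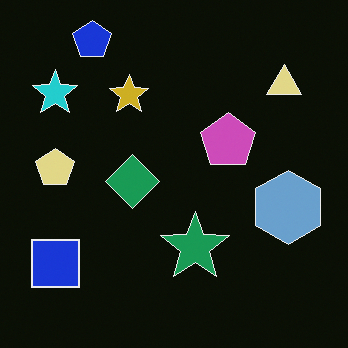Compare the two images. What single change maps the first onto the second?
The second image is the first color-inverted (negative).

The light background has become dark and every shape's color is its complement — a photographic negative.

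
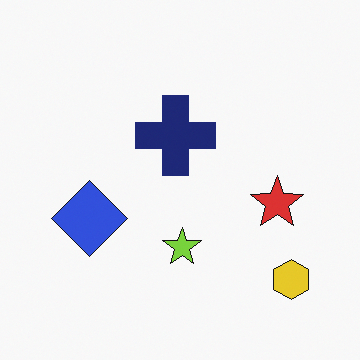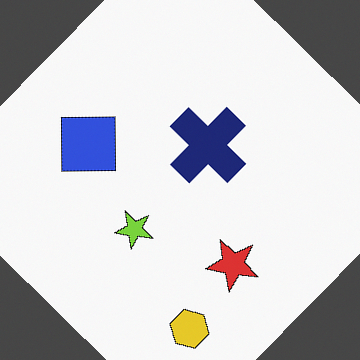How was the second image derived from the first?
It was rotated clockwise by a large amount — several tens of degrees.

Every shape is tilted by the same angle and the image corners show triangular fill wedges — a whole-image rotation by a non-right angle.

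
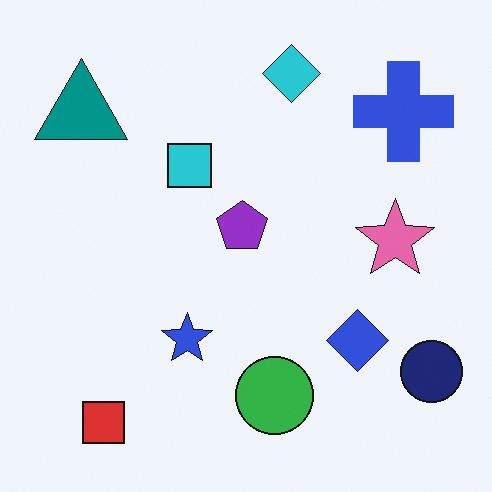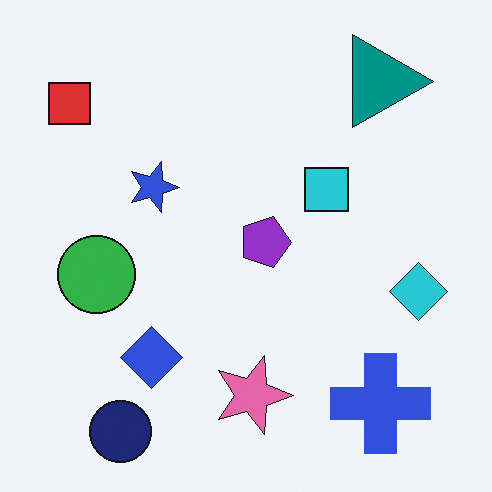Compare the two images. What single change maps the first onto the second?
The transformation is: rotated 90° clockwise.

The red square sits in the bottom-left of the first image and the top-left of the second — consistent with a whole-image 90° clockwise rotation.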